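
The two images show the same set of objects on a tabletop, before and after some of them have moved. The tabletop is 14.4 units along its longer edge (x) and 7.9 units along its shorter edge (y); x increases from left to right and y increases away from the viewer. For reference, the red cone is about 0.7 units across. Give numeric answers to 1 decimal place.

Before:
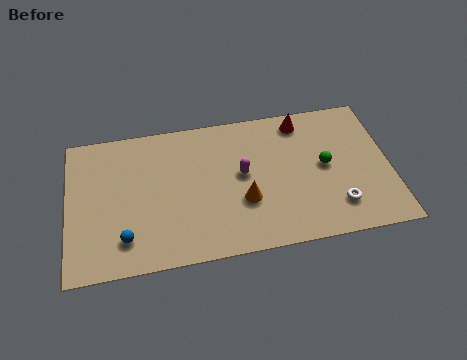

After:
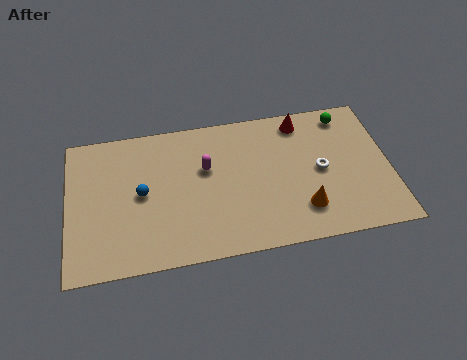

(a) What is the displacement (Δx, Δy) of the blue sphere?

(0.8, 2.3)

The blue sphere was at about (2.5, 1.7) and moved to about (3.3, 4.0).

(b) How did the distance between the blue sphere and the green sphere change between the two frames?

+0.4

The distance was about 9.3 in the first image and 9.7 in the second, so they moved 0.4 units further apart.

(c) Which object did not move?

the red cone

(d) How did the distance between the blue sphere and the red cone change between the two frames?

-1.8

Before: roughly 9.6 units apart; after: 7.8. That's 1.8 units closer together.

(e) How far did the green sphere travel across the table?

2.9

The green sphere moved from about (11.5, 4.1) to (12.6, 6.8), a distance of √(1.1² + 2.7²) ≈ 2.9.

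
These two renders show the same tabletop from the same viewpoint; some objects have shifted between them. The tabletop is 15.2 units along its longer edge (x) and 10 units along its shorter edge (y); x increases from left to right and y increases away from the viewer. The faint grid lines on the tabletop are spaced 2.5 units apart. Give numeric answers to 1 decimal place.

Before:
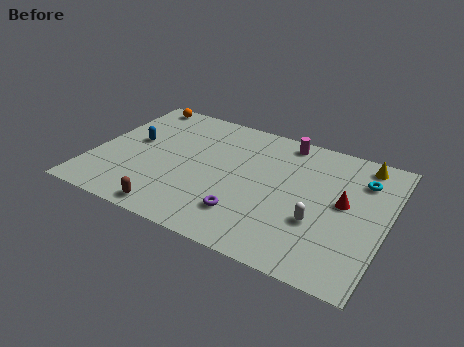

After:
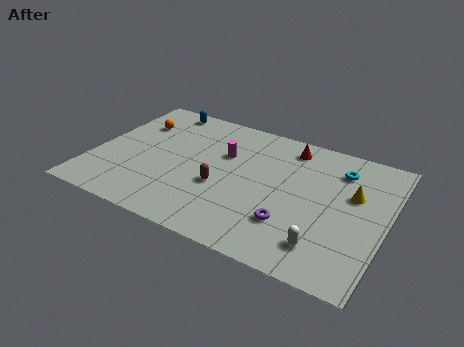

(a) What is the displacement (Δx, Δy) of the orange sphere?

(0.2, -1.9)

The orange sphere started near (1.5, 9.1) and ended near (1.7, 7.2).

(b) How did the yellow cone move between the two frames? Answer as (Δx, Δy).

(-0.2, -2.6)

The yellow cone started near (13.6, 8.8) and ended near (13.4, 6.2).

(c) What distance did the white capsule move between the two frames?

1.6

From (11.9, 3.5) to (12.4, 2.0), the white capsule covered √(0.5² + 1.5²) ≈ 1.6 units.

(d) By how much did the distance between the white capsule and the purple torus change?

-1.8

The distance was about 3.8 in the first image and 2.0 in the second, so they moved 1.8 units closer together.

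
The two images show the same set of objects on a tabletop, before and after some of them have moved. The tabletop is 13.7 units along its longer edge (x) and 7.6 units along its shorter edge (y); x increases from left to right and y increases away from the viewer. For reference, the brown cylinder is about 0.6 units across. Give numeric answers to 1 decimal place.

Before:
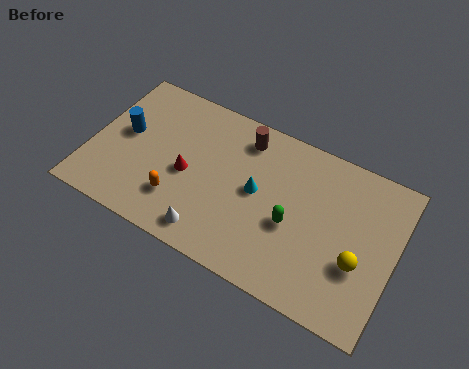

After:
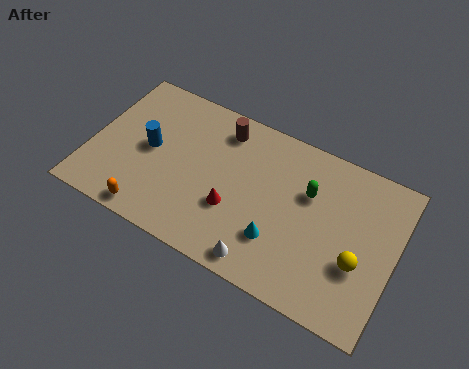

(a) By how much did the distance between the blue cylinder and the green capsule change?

-0.7

The distance was about 7.9 in the first image and 7.2 in the second, so they moved 0.7 units closer together.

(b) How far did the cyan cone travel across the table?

2.2

From (7.5, 4.0) to (8.7, 2.2), the cyan cone covered √(1.2² + 1.8²) ≈ 2.2 units.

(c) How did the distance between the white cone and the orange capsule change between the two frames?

+3.3

The distance was about 1.8 in the first image and 5.1 in the second, so they moved 3.3 units further apart.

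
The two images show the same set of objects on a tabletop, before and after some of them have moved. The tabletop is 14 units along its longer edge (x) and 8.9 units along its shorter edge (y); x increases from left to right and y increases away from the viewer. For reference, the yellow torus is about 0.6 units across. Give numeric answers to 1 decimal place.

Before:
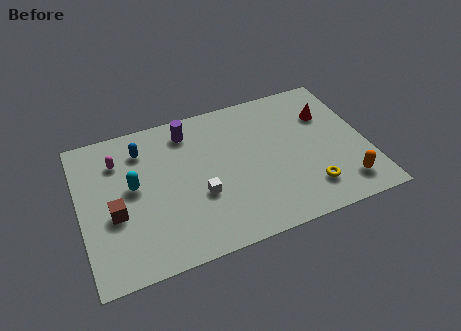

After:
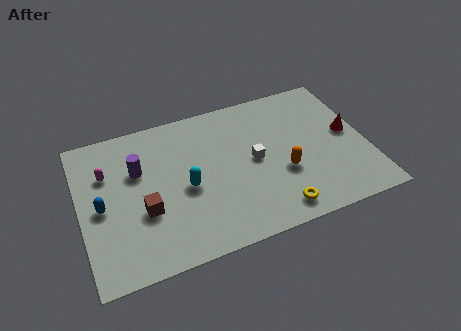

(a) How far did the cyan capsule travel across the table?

2.7

The cyan capsule was near (2.6, 4.9) before and (5.1, 4.0) after, so it travelled √(2.5² + 0.9²) ≈ 2.7 units.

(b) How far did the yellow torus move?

1.8

The yellow torus moved from about (10.9, 1.9) to (9.2, 1.2), a distance of √(1.7² + 0.7²) ≈ 1.8.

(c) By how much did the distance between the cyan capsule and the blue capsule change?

+1.9

They were about 2.2 units apart before and 4.1 after — 1.9 units further apart.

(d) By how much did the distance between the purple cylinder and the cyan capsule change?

-1.0

The distance was about 3.8 in the first image and 2.8 in the second, so they moved 1.0 units closer together.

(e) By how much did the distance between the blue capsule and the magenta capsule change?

+0.7

Before: roughly 1.2 units apart; after: 1.9. That's 0.7 units further apart.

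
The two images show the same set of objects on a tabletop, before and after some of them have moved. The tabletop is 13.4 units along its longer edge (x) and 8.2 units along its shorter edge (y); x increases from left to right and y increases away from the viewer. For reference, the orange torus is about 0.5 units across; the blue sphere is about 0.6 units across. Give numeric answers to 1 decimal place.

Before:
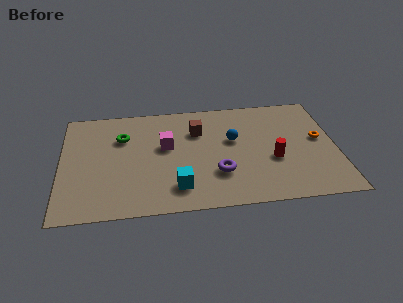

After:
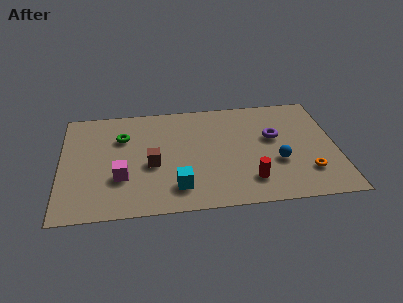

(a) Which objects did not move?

the cyan cube and the green torus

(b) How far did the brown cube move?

3.3

From (6.7, 5.8) to (4.4, 3.5), the brown cube covered √(2.3² + 2.3²) ≈ 3.3 units.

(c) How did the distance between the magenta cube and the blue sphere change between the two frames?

+4.3

They were about 3.3 units apart before and 7.6 after — 4.3 units further apart.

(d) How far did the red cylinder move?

1.8

From (10.3, 3.2) to (9.1, 1.8), the red cylinder covered √(1.2² + 1.4²) ≈ 1.8 units.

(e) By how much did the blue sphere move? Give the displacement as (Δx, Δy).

(2.1, -1.9)

The blue sphere started near (8.4, 4.9) and ended near (10.5, 3.0).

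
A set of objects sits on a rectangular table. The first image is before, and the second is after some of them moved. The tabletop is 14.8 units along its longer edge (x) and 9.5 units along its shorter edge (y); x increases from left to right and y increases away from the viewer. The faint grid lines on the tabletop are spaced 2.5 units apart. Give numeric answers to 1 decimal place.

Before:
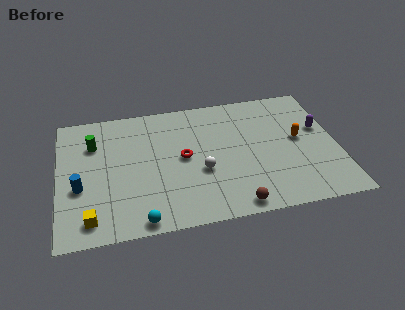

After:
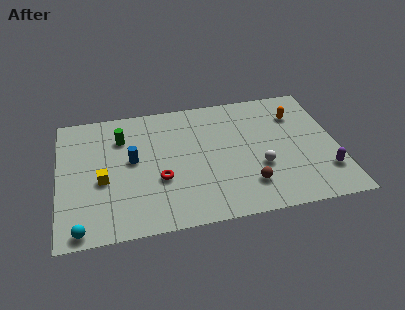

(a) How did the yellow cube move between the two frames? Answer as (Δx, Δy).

(0.7, 2.6)

From the two frames, the yellow cube sits at roughly (1.6, 1.4) before and (2.3, 4.0) after.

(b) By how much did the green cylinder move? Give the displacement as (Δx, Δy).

(1.5, 0.2)

From the two frames, the green cylinder sits at roughly (1.9, 6.8) before and (3.4, 7.0) after.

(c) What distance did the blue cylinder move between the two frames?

3.2

From (1.1, 3.7) to (3.9, 5.2), the blue cylinder covered √(2.8² + 1.5²) ≈ 3.2 units.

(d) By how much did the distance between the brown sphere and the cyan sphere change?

+4.0

The distance was about 4.9 in the first image and 8.9 in the second, so they moved 4.0 units further apart.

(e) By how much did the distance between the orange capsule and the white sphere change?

-1.3

The distance was about 5.5 in the first image and 4.2 in the second, so they moved 1.3 units closer together.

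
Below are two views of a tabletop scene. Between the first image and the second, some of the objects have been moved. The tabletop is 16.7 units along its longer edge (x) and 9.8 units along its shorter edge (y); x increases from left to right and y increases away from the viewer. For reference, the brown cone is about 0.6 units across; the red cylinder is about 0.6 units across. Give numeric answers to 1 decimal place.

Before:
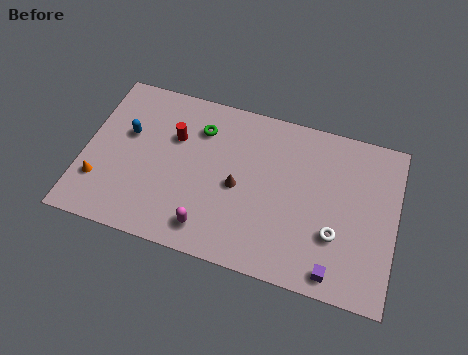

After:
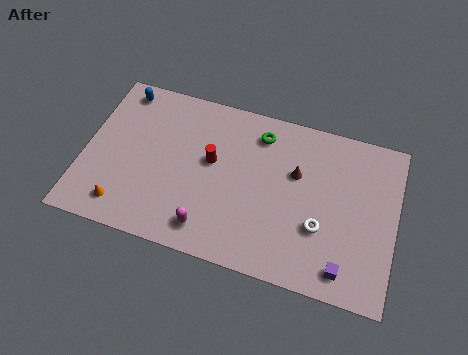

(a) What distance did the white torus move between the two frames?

0.8

The white torus moved from about (13.6, 3.2) to (12.8, 3.4), a distance of √(0.8² + 0.2²) ≈ 0.8.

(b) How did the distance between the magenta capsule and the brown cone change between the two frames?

+3.1

The distance was about 3.2 in the first image and 6.3 in the second, so they moved 3.1 units further apart.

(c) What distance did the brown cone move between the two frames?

3.4

The brown cone moved from about (8.3, 4.5) to (11.3, 6.2), a distance of √(3.0² + 1.7²) ≈ 3.4.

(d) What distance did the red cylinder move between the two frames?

2.3

The red cylinder was near (4.7, 6.5) before and (6.8, 5.6) after, so it travelled √(2.1² + 0.9²) ≈ 2.3 units.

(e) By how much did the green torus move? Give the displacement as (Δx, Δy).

(3.2, 0.6)

The green torus started near (6.0, 7.4) and ended near (9.2, 8.0).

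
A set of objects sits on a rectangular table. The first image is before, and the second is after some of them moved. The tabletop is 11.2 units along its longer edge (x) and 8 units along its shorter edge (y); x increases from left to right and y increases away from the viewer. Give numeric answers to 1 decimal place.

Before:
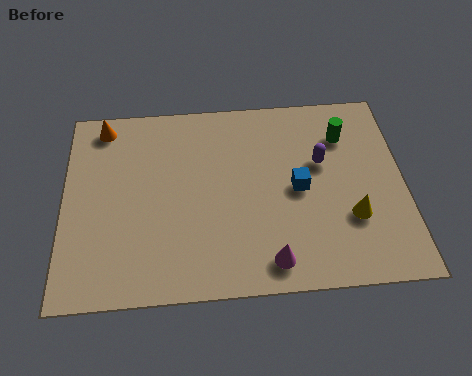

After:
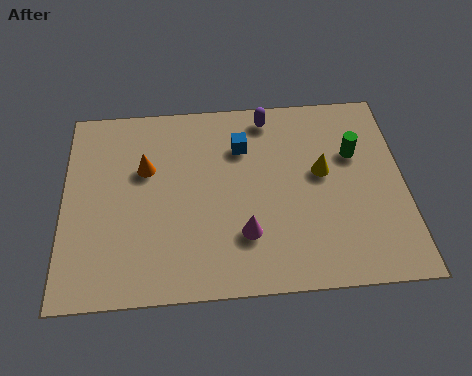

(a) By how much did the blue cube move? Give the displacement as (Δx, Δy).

(-1.8, 1.9)

The blue cube started near (7.7, 3.9) and ended near (5.9, 5.8).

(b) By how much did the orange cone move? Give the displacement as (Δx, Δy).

(1.4, -1.9)

The orange cone was at about (1.3, 7.0) and moved to about (2.7, 5.1).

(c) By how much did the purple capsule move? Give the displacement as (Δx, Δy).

(-1.7, 2.1)

From the two frames, the purple capsule sits at roughly (8.5, 4.9) before and (6.8, 7.0) after.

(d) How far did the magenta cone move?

1.4

The magenta cone moved from about (6.7, 1.1) to (5.9, 2.2), a distance of √(0.8² + 1.1²) ≈ 1.4.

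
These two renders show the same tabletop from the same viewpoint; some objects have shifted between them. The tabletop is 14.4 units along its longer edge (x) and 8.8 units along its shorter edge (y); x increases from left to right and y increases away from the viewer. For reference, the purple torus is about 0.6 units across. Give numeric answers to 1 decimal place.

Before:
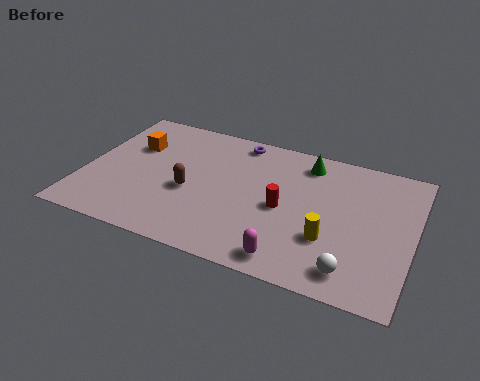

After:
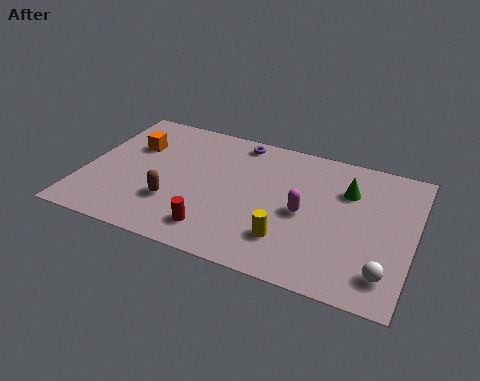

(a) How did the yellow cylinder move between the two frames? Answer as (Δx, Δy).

(-1.7, -0.7)

From the two frames, the yellow cylinder sits at roughly (10.9, 2.9) before and (9.2, 2.2) after.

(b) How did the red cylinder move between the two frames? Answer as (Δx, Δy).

(-2.7, -2.5)

The red cylinder was at about (8.8, 4.1) and moved to about (6.1, 1.6).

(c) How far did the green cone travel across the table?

2.2

The green cone moved from about (9.5, 7.4) to (11.4, 6.2), a distance of √(1.9² + 1.2²) ≈ 2.2.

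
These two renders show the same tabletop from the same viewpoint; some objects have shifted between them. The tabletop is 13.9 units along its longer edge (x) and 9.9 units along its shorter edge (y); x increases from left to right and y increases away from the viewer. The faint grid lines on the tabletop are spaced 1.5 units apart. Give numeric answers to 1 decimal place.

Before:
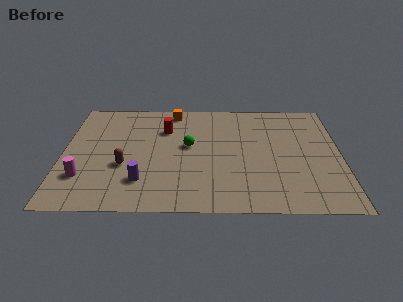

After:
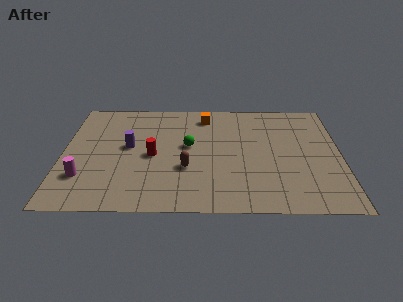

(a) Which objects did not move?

the magenta cylinder and the green sphere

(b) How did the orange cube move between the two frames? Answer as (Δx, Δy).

(1.6, -0.5)

The orange cube was at about (5.5, 8.8) and moved to about (7.1, 8.3).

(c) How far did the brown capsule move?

3.1

From (3.1, 3.7) to (6.2, 3.5), the brown capsule covered √(3.1² + 0.2²) ≈ 3.1 units.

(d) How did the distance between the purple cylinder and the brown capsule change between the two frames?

+1.9

The distance was about 1.6 in the first image and 3.5 in the second, so they moved 1.9 units further apart.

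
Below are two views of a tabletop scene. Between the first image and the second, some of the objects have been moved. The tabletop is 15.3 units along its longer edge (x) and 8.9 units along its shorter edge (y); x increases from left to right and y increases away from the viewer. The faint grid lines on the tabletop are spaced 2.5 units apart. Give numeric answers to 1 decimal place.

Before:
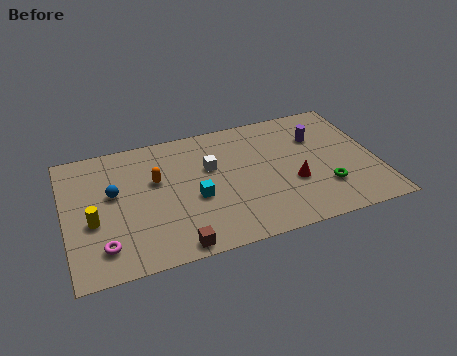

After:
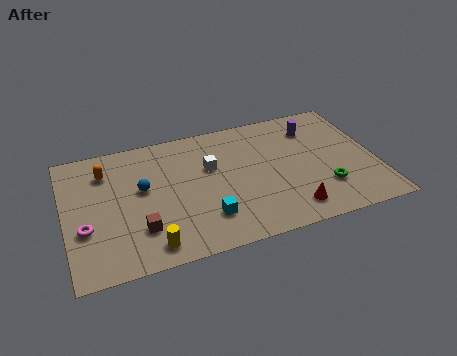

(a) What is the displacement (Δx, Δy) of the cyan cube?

(0.4, -1.5)

The cyan cube started near (6.3, 3.7) and ended near (6.7, 2.2).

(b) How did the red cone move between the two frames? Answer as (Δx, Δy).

(-0.3, -1.8)

The red cone started near (11.1, 3.3) and ended near (10.8, 1.5).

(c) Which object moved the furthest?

the yellow cylinder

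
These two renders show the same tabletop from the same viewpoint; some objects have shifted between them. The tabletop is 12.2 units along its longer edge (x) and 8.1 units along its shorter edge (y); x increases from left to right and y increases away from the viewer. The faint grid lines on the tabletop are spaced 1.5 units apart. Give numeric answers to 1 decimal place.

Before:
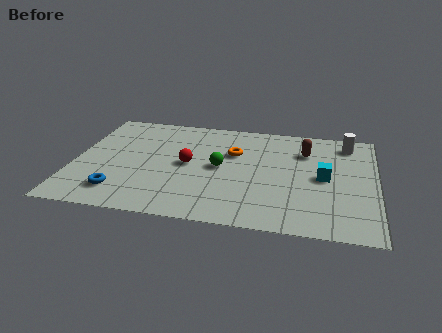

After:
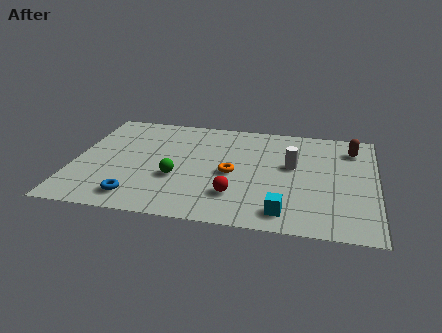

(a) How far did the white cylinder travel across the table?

3.0

The white cylinder moved from about (11.0, 6.8) to (8.8, 4.7), a distance of √(2.2² + 2.1²) ≈ 3.0.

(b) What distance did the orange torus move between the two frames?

1.6

The orange torus moved from about (6.4, 5.3) to (6.4, 3.7), a distance of √(0.0² + 1.6²) ≈ 1.6.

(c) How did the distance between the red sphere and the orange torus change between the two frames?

-0.6

The distance was about 2.2 in the first image and 1.6 in the second, so they moved 0.6 units closer together.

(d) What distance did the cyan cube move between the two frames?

3.2

The cyan cube moved from about (10.1, 4.0) to (8.6, 1.2), a distance of √(1.5² + 2.8²) ≈ 3.2.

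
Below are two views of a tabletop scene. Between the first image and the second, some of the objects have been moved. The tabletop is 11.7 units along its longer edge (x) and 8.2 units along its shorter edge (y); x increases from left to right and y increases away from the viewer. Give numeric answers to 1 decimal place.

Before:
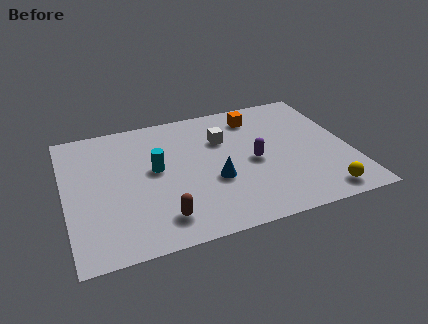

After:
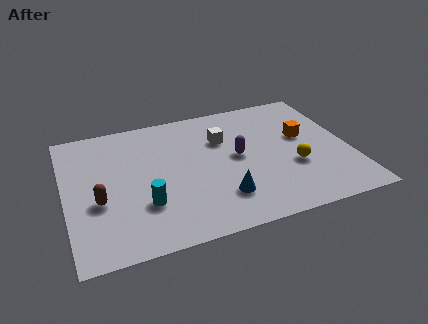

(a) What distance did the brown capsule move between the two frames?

2.9

From (3.7, 1.5) to (1.3, 3.2), the brown capsule covered √(2.4² + 1.7²) ≈ 2.9 units.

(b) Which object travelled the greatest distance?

the brown capsule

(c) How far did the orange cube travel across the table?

2.6

The orange cube moved from about (8.1, 6.7) to (9.9, 4.8), a distance of √(1.8² + 1.9²) ≈ 2.6.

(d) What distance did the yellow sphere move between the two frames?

2.2

The yellow sphere moved from about (10.2, 1.0) to (9.3, 3.0), a distance of √(0.9² + 2.0²) ≈ 2.2.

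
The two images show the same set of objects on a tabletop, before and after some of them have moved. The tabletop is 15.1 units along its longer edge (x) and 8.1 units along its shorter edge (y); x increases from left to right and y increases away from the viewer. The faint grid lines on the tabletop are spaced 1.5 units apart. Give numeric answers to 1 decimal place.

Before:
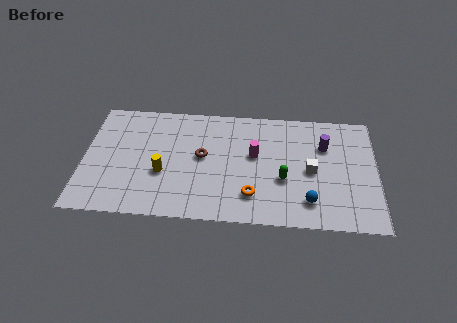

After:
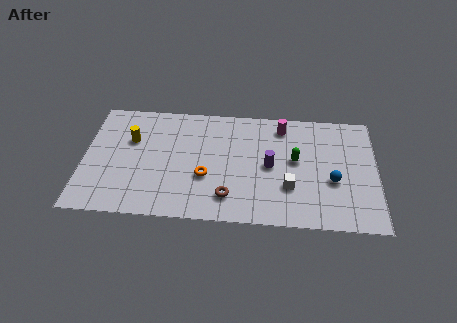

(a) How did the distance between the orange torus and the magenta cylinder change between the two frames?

+2.6

The distance was about 2.8 in the first image and 5.4 in the second, so they moved 2.6 units further apart.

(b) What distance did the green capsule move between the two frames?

1.5

The green capsule was near (10.3, 3.1) before and (10.9, 4.5) after, so it travelled √(0.6² + 1.4²) ≈ 1.5 units.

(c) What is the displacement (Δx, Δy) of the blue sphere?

(1.2, 1.5)

From the two frames, the blue sphere sits at roughly (11.6, 1.7) before and (12.8, 3.2) after.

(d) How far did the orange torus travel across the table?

2.6

From (8.7, 1.9) to (6.3, 3.0), the orange torus covered √(2.4² + 1.1²) ≈ 2.6 units.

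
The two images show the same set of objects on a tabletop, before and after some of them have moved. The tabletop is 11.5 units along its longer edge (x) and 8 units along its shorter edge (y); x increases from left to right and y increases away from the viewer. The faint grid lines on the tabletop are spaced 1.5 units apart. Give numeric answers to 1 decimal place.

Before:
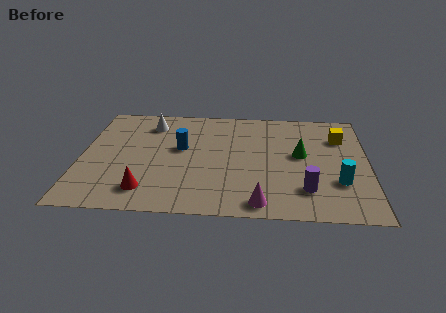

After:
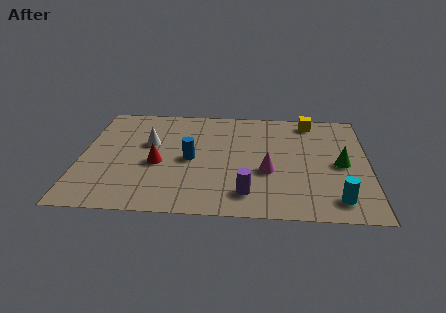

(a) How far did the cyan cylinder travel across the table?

1.2

The cyan cylinder moved from about (10.3, 2.5) to (10.2, 1.3), a distance of √(0.1² + 1.2²) ≈ 1.2.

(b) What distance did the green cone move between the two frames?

1.7

From (8.8, 4.4) to (10.4, 3.8), the green cone covered √(1.6² + 0.6²) ≈ 1.7 units.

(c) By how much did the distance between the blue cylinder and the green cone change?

+1.2

Before: roughly 4.8 units apart; after: 6.0. That's 1.2 units further apart.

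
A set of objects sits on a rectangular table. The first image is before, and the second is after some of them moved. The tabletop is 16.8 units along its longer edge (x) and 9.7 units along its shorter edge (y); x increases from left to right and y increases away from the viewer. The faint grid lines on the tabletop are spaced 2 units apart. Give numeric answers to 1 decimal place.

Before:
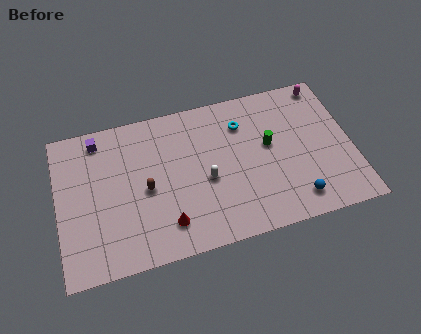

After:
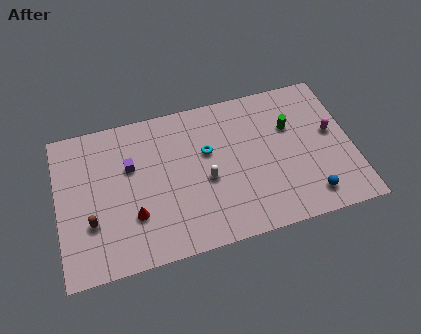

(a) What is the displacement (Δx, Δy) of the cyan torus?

(-2.1, -1.3)

The cyan torus was at about (10.7, 7.3) and moved to about (8.6, 6.0).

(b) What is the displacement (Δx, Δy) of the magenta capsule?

(0.1, -3.3)

The magenta capsule was at about (15.6, 8.7) and moved to about (15.7, 5.4).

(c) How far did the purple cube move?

2.8

From (2.5, 8.4) to (4.2, 6.2), the purple cube covered √(1.7² + 2.2²) ≈ 2.8 units.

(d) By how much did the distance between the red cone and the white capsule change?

+1.1

They were about 3.3 units apart before and 4.4 after — 1.1 units further apart.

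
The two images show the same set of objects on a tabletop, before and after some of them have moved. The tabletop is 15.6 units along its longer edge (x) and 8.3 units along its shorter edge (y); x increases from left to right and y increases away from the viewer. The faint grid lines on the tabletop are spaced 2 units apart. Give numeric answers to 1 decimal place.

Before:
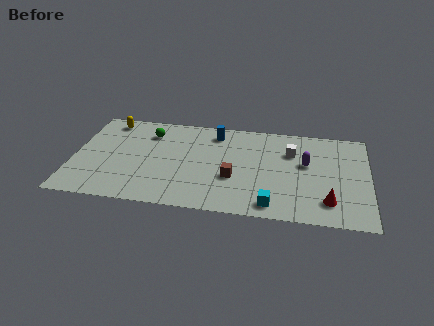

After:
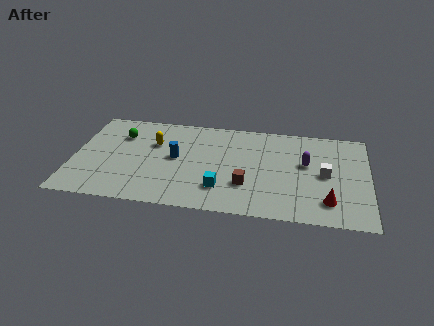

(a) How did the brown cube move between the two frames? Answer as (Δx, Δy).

(0.7, -0.5)

The brown cube was at about (8.5, 3.1) and moved to about (9.2, 2.6).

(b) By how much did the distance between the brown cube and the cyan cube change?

-1.5

The distance was about 2.9 in the first image and 1.4 in the second, so they moved 1.5 units closer together.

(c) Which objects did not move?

the purple capsule and the red cone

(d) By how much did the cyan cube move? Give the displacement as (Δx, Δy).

(-2.7, 1.0)

From the two frames, the cyan cube sits at roughly (10.6, 1.1) before and (7.9, 2.1) after.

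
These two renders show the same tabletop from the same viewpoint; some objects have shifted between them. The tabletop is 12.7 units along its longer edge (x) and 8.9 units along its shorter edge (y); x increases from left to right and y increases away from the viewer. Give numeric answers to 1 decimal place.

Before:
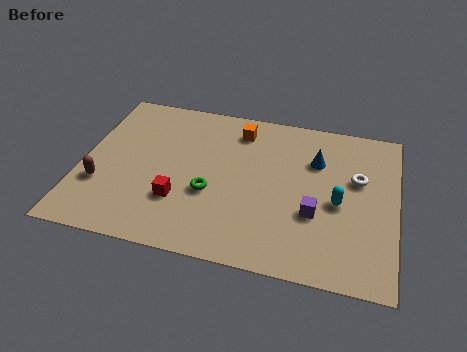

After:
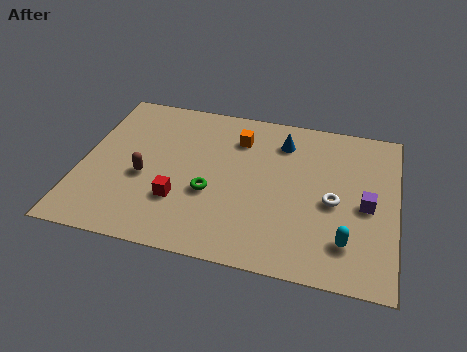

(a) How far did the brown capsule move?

1.9

From (0.9, 2.9) to (2.6, 3.7), the brown capsule covered √(1.7² + 0.8²) ≈ 1.9 units.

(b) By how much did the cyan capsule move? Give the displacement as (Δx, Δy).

(0.4, -2.0)

From the two frames, the cyan capsule sits at roughly (10.4, 4.0) before and (10.8, 2.0) after.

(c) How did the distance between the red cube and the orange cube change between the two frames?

-0.5

They were about 5.1 units apart before and 4.6 after — 0.5 units closer together.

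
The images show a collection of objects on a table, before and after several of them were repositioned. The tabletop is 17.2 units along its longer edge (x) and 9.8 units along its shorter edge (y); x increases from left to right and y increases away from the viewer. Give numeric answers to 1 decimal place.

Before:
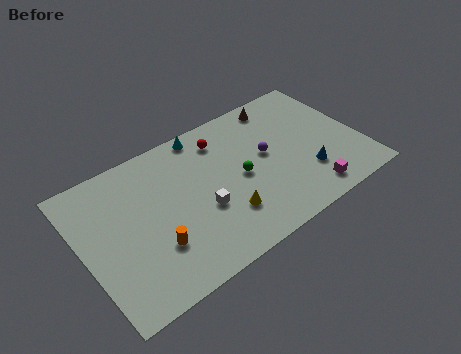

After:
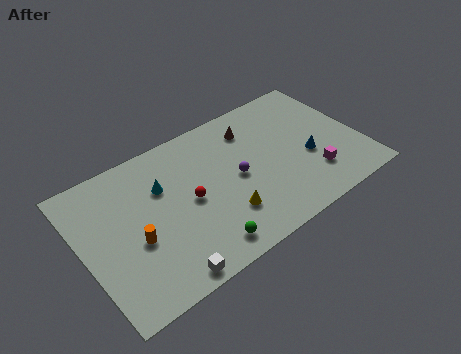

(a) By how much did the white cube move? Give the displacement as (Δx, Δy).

(-2.9, -2.9)

The white cube was at about (7.1, 3.8) and moved to about (4.2, 0.9).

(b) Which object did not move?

the yellow cone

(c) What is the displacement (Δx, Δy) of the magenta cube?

(0.5, 1.1)

The magenta cube started near (13.4, 1.4) and ended near (13.9, 2.5).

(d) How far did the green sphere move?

4.5

The green sphere moved from about (9.7, 4.7) to (6.7, 1.4), a distance of √(3.0² + 3.3²) ≈ 4.5.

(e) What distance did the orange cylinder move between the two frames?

1.4

From (4.0, 3.0) to (3.0, 4.0), the orange cylinder covered √(1.0² + 1.0²) ≈ 1.4 units.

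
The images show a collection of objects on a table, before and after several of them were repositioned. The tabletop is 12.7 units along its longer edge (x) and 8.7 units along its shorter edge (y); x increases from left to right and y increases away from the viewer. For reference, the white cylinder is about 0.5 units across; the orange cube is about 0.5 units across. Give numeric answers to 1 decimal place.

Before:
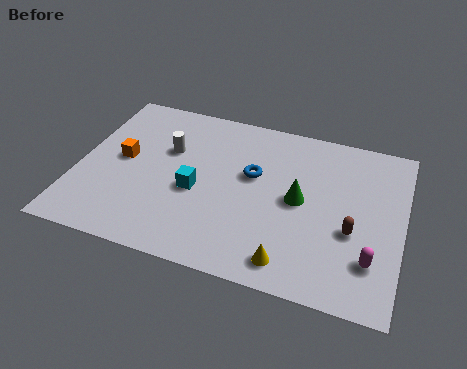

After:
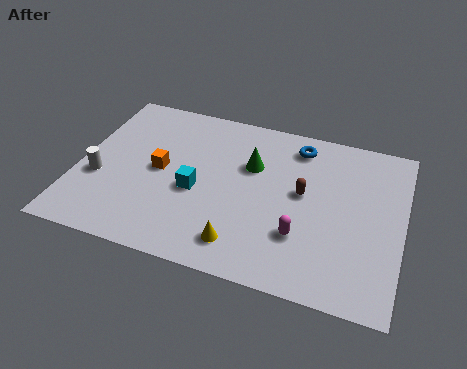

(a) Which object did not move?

the cyan cube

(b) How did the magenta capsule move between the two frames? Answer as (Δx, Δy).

(-2.7, 0.4)

The magenta capsule started near (11.6, 2.2) and ended near (8.9, 2.6).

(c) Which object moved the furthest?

the white cylinder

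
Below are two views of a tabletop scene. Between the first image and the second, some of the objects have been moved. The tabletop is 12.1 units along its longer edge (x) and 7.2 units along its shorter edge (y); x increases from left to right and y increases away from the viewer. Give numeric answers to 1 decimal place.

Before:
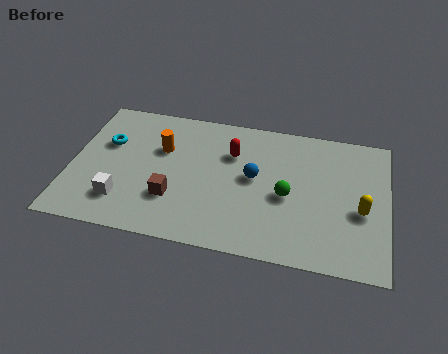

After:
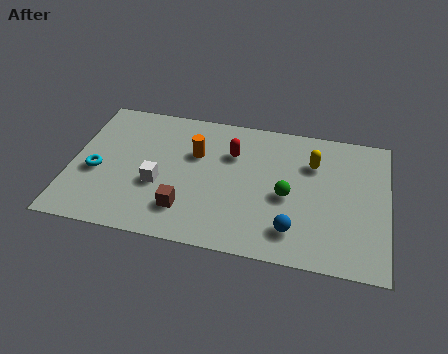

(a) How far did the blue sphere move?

2.9

From (7.0, 3.9) to (8.6, 1.5), the blue sphere covered √(1.6² + 2.4²) ≈ 2.9 units.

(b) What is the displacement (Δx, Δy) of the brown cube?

(0.5, -0.5)

From the two frames, the brown cube sits at roughly (4.0, 2.2) before and (4.5, 1.7) after.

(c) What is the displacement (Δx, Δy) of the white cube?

(1.3, 1.1)

The white cube was at about (2.1, 1.7) and moved to about (3.4, 2.8).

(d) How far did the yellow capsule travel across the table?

2.8

The yellow capsule was near (11.1, 3.0) before and (9.2, 5.1) after, so it travelled √(1.9² + 2.1²) ≈ 2.8 units.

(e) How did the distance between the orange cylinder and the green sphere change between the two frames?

-1.2

Before: roughly 5.1 units apart; after: 3.9. That's 1.2 units closer together.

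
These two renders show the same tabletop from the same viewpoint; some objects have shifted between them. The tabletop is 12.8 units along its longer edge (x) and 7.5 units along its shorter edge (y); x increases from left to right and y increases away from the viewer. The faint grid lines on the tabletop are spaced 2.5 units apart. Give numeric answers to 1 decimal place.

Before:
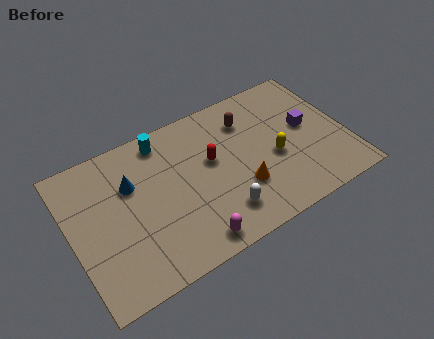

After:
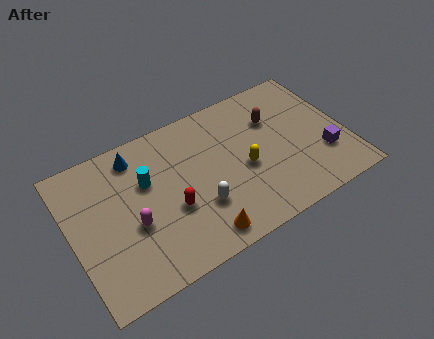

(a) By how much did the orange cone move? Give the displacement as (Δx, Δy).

(-2.2, -1.4)

The orange cone was at about (7.7, 2.4) and moved to about (5.5, 1.0).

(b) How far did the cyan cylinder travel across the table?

2.0

From (4.6, 6.5) to (3.6, 4.8), the cyan cylinder covered √(1.0² + 1.7²) ≈ 2.0 units.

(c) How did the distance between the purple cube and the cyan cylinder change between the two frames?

+1.5

Before: roughly 6.9 units apart; after: 8.4. That's 1.5 units further apart.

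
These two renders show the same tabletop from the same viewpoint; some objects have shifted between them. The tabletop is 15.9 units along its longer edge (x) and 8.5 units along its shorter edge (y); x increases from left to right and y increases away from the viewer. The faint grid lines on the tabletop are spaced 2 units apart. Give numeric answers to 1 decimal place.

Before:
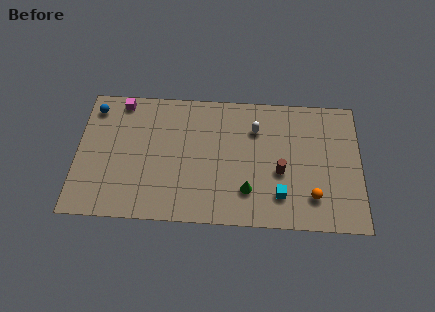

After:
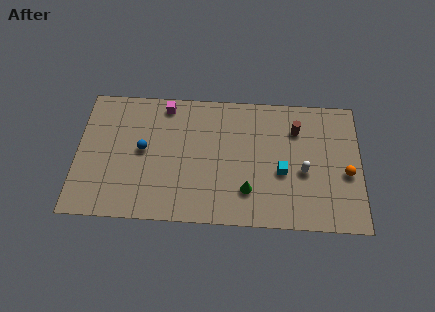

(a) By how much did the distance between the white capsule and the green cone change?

-0.6

Before: roughly 4.0 units apart; after: 3.4. That's 0.6 units closer together.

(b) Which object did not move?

the green cone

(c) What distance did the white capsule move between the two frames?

3.7

The white capsule moved from about (10.0, 6.2) to (12.7, 3.6), a distance of √(2.7² + 2.6²) ≈ 3.7.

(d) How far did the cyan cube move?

1.5

From (11.4, 2.0) to (11.5, 3.5), the cyan cube covered √(0.1² + 1.5²) ≈ 1.5 units.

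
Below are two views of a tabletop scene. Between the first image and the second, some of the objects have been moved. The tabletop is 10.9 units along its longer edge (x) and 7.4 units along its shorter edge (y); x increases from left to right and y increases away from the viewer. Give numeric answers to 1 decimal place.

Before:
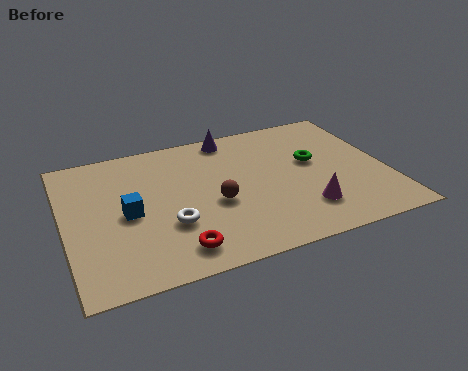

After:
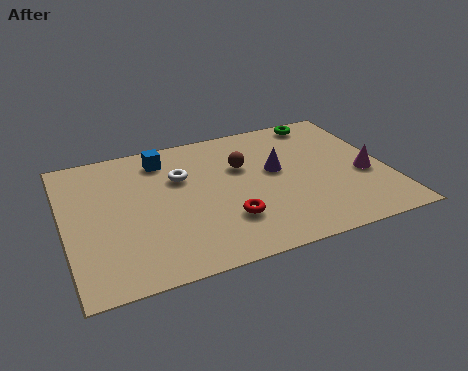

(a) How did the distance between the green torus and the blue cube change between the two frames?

-0.8

The distance was about 6.4 in the first image and 5.6 in the second, so they moved 0.8 units closer together.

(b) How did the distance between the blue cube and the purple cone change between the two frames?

-0.7

Before: roughly 4.9 units apart; after: 4.2. That's 0.7 units closer together.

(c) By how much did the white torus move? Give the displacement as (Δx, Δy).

(0.6, 2.4)

From the two frames, the white torus sits at roughly (3.4, 2.5) before and (4.0, 4.9) after.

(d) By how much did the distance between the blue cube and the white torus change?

-0.3

They were about 1.6 units apart before and 1.3 after — 0.3 units closer together.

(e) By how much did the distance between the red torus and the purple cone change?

-3.1

They were about 5.9 units apart before and 2.8 after — 3.1 units closer together.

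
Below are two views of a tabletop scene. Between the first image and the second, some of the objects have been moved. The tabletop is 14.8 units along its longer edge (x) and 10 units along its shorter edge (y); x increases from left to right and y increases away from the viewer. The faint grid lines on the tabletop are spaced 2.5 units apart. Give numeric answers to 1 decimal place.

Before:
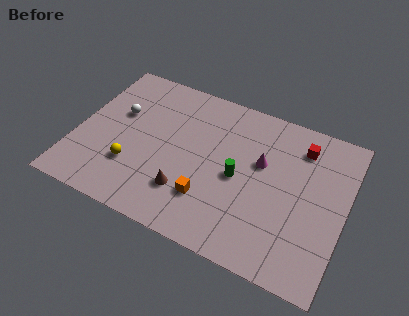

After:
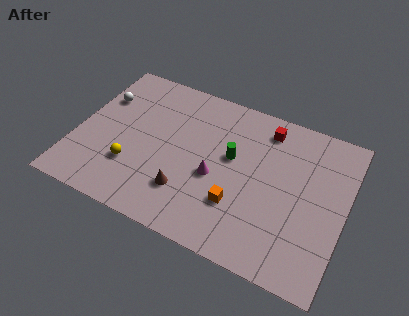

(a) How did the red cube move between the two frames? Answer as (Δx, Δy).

(-2.0, 0.4)

The red cube was at about (12.1, 8.0) and moved to about (10.1, 8.4).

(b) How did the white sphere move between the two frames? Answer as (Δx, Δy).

(-1.1, 0.7)

From the two frames, the white sphere sits at roughly (2.1, 6.2) before and (1.0, 6.9) after.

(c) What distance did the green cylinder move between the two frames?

1.2

The green cylinder moved from about (9.0, 4.7) to (8.5, 5.8), a distance of √(0.5² + 1.1²) ≈ 1.2.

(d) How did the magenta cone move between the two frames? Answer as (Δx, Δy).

(-2.3, -1.9)

The magenta cone started near (10.1, 6.1) and ended near (7.8, 4.2).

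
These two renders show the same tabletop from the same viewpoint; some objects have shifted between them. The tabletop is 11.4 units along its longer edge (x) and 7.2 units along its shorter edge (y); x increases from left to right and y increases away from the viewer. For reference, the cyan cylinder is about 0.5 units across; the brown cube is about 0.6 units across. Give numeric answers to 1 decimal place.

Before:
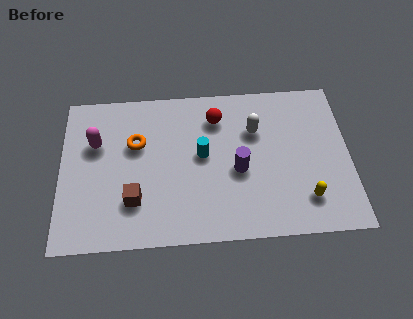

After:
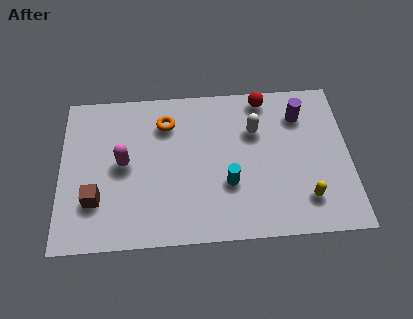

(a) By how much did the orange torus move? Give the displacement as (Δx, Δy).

(1.2, 0.9)

The orange torus started near (3.0, 4.6) and ended near (4.2, 5.5).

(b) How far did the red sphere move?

2.1

The red sphere moved from about (6.2, 5.6) to (8.1, 6.4), a distance of √(1.9² + 0.8²) ≈ 2.1.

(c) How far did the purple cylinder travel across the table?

3.5

The purple cylinder moved from about (7.0, 3.1) to (9.5, 5.5), a distance of √(2.5² + 2.4²) ≈ 3.5.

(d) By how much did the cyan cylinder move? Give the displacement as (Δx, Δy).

(1.0, -1.4)

The cyan cylinder was at about (5.6, 3.9) and moved to about (6.6, 2.5).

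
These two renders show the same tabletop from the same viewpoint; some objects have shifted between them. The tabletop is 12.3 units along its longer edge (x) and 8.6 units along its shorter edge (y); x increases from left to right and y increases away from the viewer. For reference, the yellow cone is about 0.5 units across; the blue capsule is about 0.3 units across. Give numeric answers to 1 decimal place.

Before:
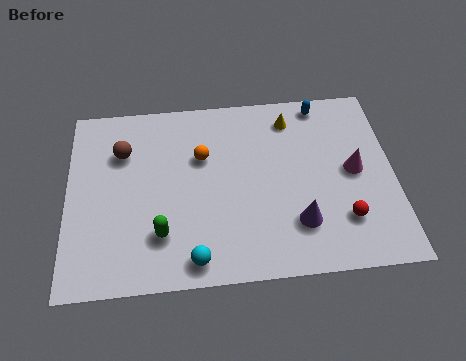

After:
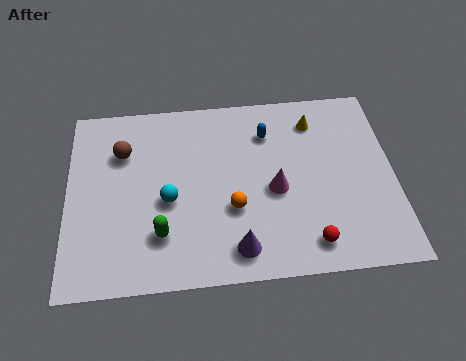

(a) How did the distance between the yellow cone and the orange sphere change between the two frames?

+1.3

The distance was about 3.7 in the first image and 5.0 in the second, so they moved 1.3 units further apart.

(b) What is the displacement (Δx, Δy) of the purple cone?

(-2.3, -0.9)

The purple cone started near (8.6, 2.2) and ended near (6.3, 1.3).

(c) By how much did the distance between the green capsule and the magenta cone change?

-3.0

The distance was about 7.6 in the first image and 4.6 in the second, so they moved 3.0 units closer together.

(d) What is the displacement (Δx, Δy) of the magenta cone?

(-3.0, -0.6)

The magenta cone started near (10.8, 4.4) and ended near (7.8, 3.8).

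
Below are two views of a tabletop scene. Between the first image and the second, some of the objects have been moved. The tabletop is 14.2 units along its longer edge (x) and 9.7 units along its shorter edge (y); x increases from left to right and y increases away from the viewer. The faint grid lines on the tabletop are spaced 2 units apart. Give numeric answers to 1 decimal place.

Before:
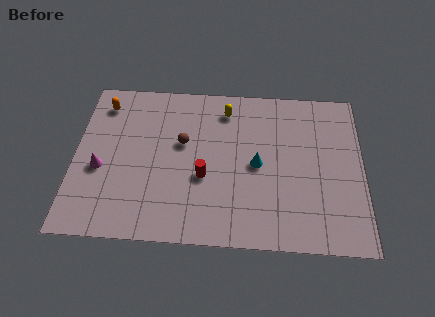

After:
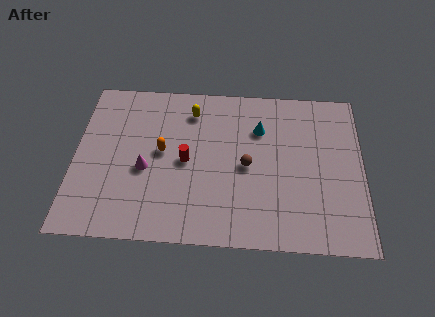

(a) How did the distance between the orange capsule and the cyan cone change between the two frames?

-3.3

The distance was about 8.4 in the first image and 5.1 in the second, so they moved 3.3 units closer together.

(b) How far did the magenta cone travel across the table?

2.2

From (1.3, 4.0) to (3.5, 4.1), the magenta cone covered √(2.2² + 0.1²) ≈ 2.2 units.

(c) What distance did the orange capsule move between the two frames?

4.1

The orange capsule was near (1.3, 8.0) before and (4.3, 5.2) after, so it travelled √(3.0² + 2.8²) ≈ 4.1 units.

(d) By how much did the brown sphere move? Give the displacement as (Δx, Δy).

(3.2, -1.2)

From the two frames, the brown sphere sits at roughly (5.3, 5.8) before and (8.5, 4.6) after.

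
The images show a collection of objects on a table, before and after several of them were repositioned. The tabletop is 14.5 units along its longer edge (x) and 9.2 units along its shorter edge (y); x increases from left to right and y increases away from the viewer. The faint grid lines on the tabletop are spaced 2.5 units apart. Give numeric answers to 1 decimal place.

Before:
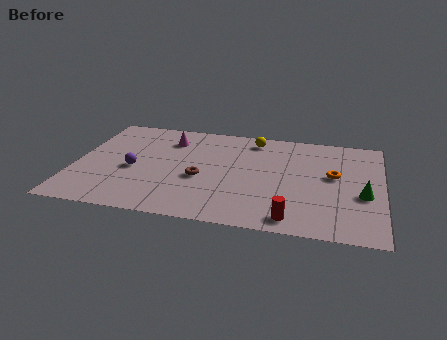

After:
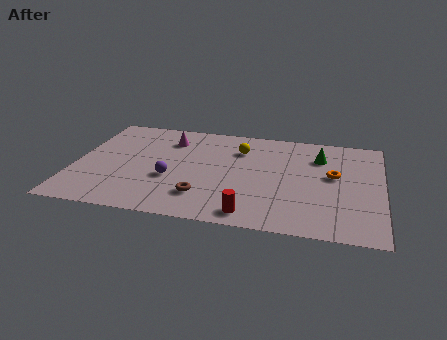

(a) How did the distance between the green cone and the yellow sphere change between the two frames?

-3.0

They were about 6.8 units apart before and 3.8 after — 3.0 units closer together.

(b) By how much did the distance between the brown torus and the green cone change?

-0.6

They were about 7.6 units apart before and 7.0 after — 0.6 units closer together.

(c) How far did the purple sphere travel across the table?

1.9

The purple sphere moved from about (2.8, 4.0) to (4.6, 3.5), a distance of √(1.8² + 0.5²) ≈ 1.9.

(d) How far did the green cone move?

3.7

The green cone was near (13.6, 3.7) before and (11.5, 6.8) after, so it travelled √(2.1² + 3.1²) ≈ 3.7 units.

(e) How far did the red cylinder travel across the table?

1.9

From (10.4, 1.1) to (8.5, 1.1), the red cylinder covered √(1.9² + 0.0²) ≈ 1.9 units.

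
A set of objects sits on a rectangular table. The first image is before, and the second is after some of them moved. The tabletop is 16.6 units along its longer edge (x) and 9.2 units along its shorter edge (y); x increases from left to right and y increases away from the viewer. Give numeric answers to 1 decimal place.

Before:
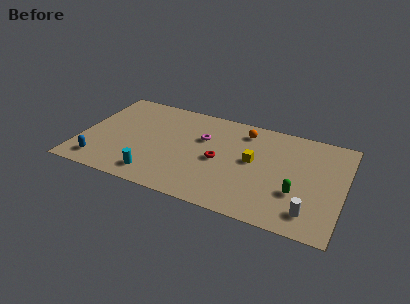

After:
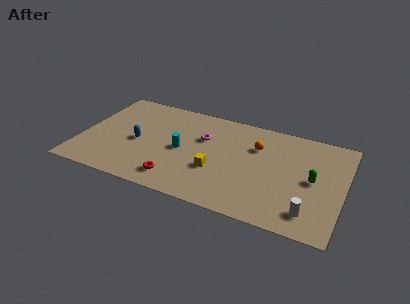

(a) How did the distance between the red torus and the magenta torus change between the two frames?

+2.5

The distance was about 2.1 in the first image and 4.6 in the second, so they moved 2.5 units further apart.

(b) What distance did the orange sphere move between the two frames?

1.5

The orange sphere was near (10.1, 7.6) before and (11.0, 6.4) after, so it travelled √(0.9² + 1.2²) ≈ 1.5 units.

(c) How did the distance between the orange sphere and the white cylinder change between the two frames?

-1.5

Before: roughly 7.5 units apart; after: 6.0. That's 1.5 units closer together.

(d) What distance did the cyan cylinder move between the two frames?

3.2

The cyan cylinder moved from about (5.0, 1.5) to (6.4, 4.4), a distance of √(1.4² + 2.9²) ≈ 3.2.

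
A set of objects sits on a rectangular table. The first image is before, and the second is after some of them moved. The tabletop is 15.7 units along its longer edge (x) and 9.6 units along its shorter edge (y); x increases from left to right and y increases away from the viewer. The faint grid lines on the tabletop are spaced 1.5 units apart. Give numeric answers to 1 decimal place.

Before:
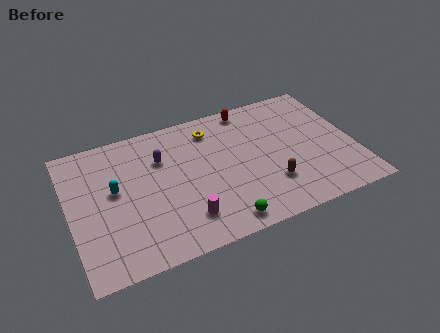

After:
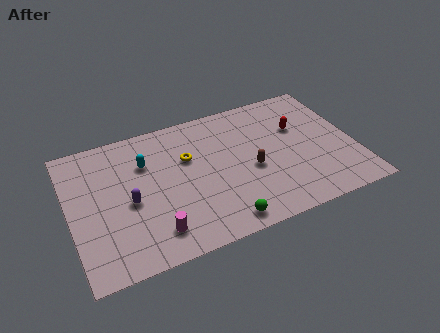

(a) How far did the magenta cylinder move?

1.7

The magenta cylinder was near (6.0, 2.1) before and (4.3, 1.8) after, so it travelled √(1.7² + 0.3²) ≈ 1.7 units.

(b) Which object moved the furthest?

the red capsule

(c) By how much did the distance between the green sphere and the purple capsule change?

-0.5

Before: roughly 6.2 units apart; after: 5.7. That's 0.5 units closer together.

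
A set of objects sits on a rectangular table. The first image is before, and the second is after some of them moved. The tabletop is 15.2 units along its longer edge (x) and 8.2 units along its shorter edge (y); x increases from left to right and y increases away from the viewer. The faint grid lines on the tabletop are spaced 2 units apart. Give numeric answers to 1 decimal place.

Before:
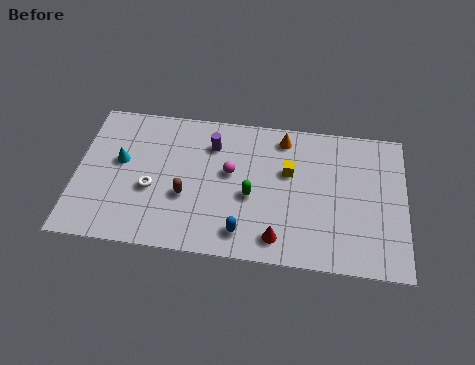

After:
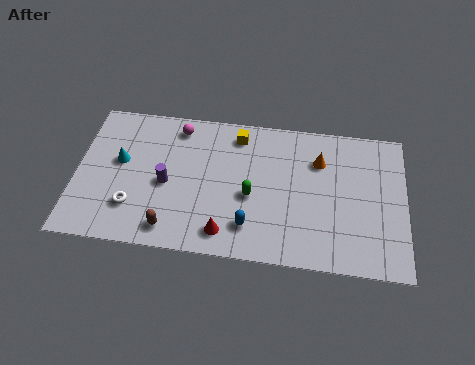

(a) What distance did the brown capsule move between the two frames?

2.0

The brown capsule was near (5.1, 3.1) before and (4.5, 1.2) after, so it travelled √(0.6² + 1.9²) ≈ 2.0 units.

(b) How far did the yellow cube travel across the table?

3.0

The yellow cube moved from about (9.8, 5.1) to (7.4, 6.9), a distance of √(2.4² + 1.8²) ≈ 3.0.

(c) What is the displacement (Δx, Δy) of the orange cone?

(1.7, -1.1)

The orange cone was at about (9.5, 7.0) and moved to about (11.2, 5.9).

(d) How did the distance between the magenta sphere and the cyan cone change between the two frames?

-1.6

Before: roughly 5.1 units apart; after: 3.5. That's 1.6 units closer together.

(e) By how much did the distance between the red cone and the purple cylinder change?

-2.2

They were about 5.9 units apart before and 3.7 after — 2.2 units closer together.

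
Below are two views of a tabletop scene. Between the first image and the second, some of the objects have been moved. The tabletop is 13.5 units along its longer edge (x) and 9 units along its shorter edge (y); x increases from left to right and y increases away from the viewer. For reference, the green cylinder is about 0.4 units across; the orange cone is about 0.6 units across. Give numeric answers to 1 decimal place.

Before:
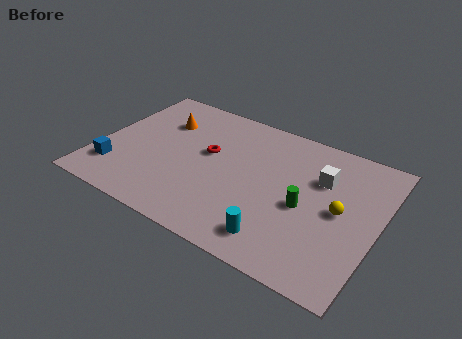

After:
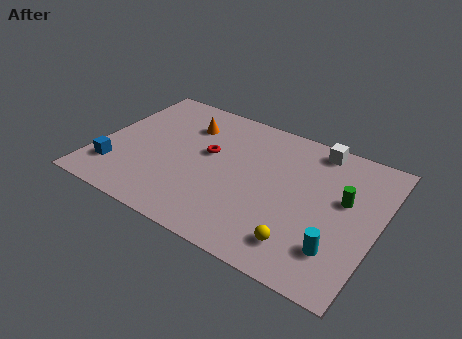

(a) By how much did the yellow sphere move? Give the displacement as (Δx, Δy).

(-1.4, -2.8)

From the two frames, the yellow sphere sits at roughly (11.7, 4.5) before and (10.3, 1.7) after.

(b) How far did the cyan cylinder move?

2.8

From (9.2, 1.5) to (11.9, 2.2), the cyan cylinder covered √(2.7² + 0.7²) ≈ 2.8 units.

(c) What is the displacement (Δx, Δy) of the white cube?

(-0.5, 1.9)

The white cube was at about (10.6, 6.1) and moved to about (10.1, 8.0).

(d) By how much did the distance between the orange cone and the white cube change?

-1.6

They were about 7.9 units apart before and 6.3 after — 1.6 units closer together.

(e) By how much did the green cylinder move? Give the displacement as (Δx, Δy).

(1.7, 1.3)

The green cylinder was at about (10.1, 4.0) and moved to about (11.8, 5.3).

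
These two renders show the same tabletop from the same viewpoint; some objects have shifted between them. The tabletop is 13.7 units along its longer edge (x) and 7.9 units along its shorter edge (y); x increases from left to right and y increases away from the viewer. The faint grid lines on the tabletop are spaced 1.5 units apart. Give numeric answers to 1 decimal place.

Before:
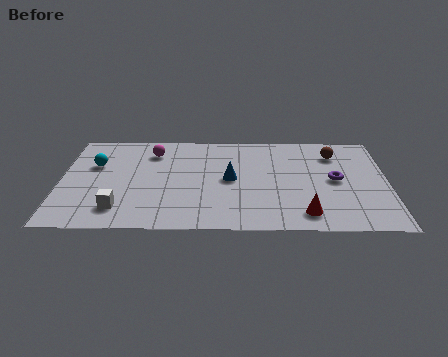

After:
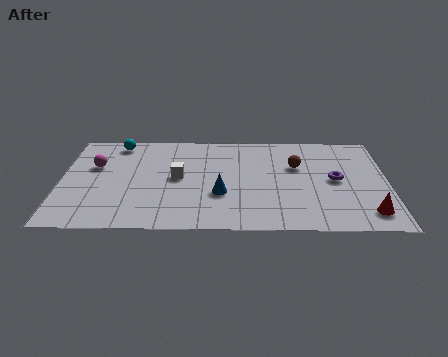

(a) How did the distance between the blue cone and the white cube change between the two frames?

-3.0

The distance was about 5.2 in the first image and 2.2 in the second, so they moved 3.0 units closer together.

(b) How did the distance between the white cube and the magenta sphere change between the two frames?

-1.2

The distance was about 4.8 in the first image and 3.6 in the second, so they moved 1.2 units closer together.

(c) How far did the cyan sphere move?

2.0

From (1.4, 5.1) to (2.3, 6.9), the cyan sphere covered √(0.9² + 1.8²) ≈ 2.0 units.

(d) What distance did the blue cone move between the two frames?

1.3

From (7.1, 4.0) to (6.7, 2.8), the blue cone covered √(0.4² + 1.2²) ≈ 1.3 units.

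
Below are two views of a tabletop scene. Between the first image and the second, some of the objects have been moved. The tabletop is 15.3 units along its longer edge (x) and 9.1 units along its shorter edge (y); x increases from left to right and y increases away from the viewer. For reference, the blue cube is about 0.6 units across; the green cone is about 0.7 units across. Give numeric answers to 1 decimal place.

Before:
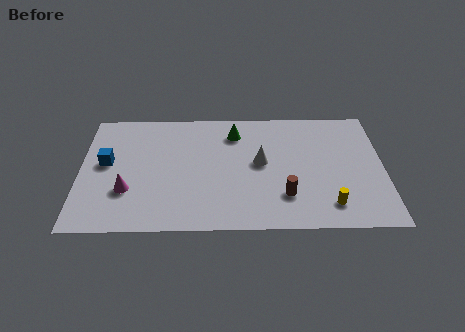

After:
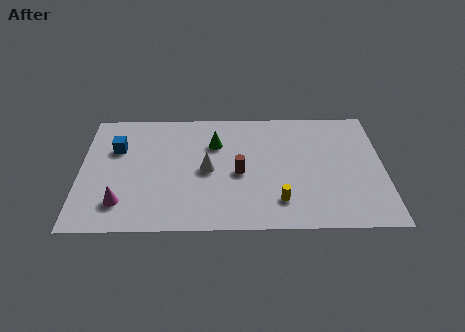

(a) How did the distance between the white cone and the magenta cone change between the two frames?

-2.1

Before: roughly 7.0 units apart; after: 4.9. That's 2.1 units closer together.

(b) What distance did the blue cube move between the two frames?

1.2

The blue cube moved from about (1.3, 5.0) to (1.8, 6.1), a distance of √(0.5² + 1.1²) ≈ 1.2.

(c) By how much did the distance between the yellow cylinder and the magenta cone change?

-2.3

Before: roughly 10.2 units apart; after: 7.9. That's 2.3 units closer together.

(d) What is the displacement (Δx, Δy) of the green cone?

(-1.0, -0.8)

The green cone was at about (7.8, 7.2) and moved to about (6.8, 6.4).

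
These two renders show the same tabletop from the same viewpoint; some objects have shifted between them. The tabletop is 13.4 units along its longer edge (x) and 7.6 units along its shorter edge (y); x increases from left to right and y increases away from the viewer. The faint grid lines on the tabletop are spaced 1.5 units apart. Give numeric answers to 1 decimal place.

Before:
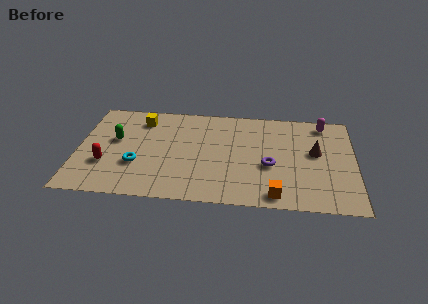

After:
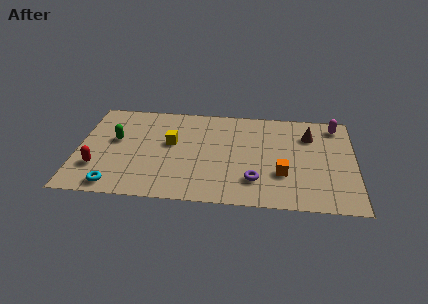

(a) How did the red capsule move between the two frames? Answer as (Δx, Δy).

(-0.4, -0.3)

The red capsule started near (1.4, 2.5) and ended near (1.0, 2.2).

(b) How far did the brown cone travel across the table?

1.3

The brown cone moved from about (11.5, 4.3) to (11.2, 5.6), a distance of √(0.3² + 1.3²) ≈ 1.3.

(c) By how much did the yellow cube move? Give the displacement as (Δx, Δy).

(1.5, -1.7)

From the two frames, the yellow cube sits at roughly (3.0, 6.1) before and (4.5, 4.4) after.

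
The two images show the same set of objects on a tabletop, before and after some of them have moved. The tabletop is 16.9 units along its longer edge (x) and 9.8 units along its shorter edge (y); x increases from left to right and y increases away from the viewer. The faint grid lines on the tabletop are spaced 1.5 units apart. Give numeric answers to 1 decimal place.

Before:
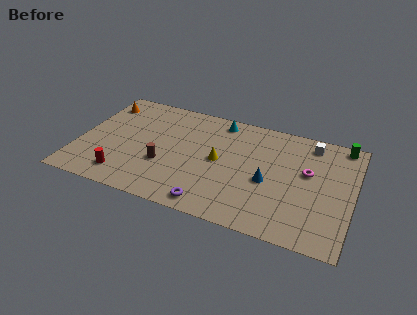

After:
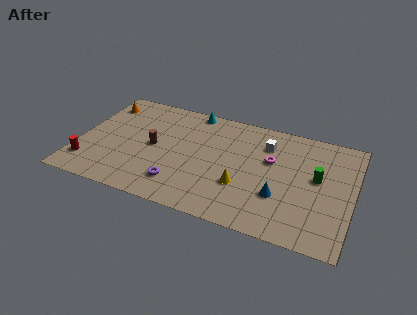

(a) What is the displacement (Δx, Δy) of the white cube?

(-2.7, -1.0)

The white cube started near (14.1, 8.4) and ended near (11.4, 7.4).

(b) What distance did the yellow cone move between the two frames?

2.3

The yellow cone was near (8.7, 5.0) before and (10.3, 3.3) after, so it travelled √(1.6² + 1.7²) ≈ 2.3 units.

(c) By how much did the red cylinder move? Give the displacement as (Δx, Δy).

(-2.3, 0.4)

The red cylinder was at about (3.1, 1.7) and moved to about (0.8, 2.1).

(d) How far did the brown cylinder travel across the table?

1.6

The brown cylinder moved from about (5.4, 3.5) to (4.6, 4.9), a distance of √(0.8² + 1.4²) ≈ 1.6.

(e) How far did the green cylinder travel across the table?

3.6

The green cylinder was near (16.0, 8.9) before and (14.7, 5.5) after, so it travelled √(1.3² + 3.4²) ≈ 3.6 units.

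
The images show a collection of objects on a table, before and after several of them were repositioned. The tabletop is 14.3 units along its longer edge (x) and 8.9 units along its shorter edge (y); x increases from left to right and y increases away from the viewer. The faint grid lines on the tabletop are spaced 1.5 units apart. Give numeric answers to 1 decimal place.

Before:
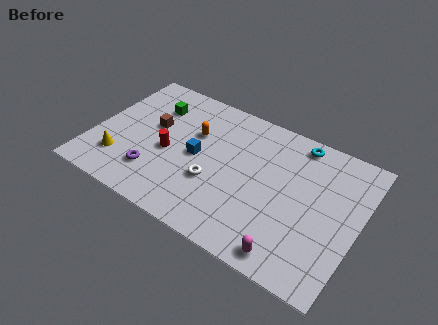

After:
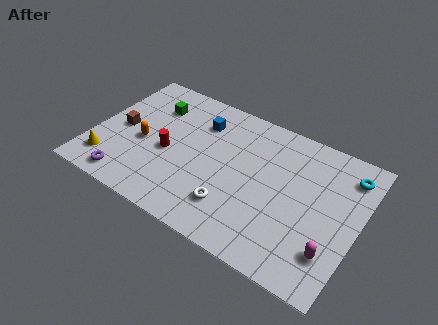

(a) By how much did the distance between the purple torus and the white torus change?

+2.4

The distance was about 3.3 in the first image and 5.7 in the second, so they moved 2.4 units further apart.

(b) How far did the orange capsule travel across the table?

3.1

The orange capsule was near (5.2, 5.8) before and (2.7, 3.9) after, so it travelled √(2.5² + 1.9²) ≈ 3.1 units.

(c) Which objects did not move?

the red cylinder and the green cube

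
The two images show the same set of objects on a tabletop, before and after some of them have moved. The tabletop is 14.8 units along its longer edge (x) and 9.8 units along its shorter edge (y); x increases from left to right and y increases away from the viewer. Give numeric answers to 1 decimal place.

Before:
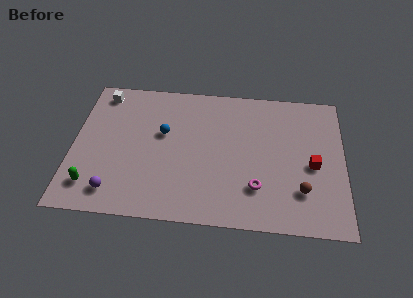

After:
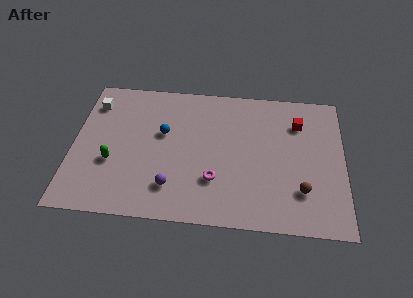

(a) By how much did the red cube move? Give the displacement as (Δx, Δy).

(-0.8, 2.9)

The red cube started near (13.1, 4.4) and ended near (12.3, 7.3).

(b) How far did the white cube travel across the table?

0.9

The white cube moved from about (1.4, 8.5) to (1.0, 7.7), a distance of √(0.4² + 0.8²) ≈ 0.9.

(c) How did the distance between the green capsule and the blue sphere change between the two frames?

-1.9

They were about 5.4 units apart before and 3.5 after — 1.9 units closer together.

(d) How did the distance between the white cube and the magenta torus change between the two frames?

-2.2

The distance was about 10.5 in the first image and 8.3 in the second, so they moved 2.2 units closer together.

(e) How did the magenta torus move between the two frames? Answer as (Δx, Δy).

(-2.3, 0.3)

The magenta torus was at about (10.1, 2.6) and moved to about (7.8, 2.9).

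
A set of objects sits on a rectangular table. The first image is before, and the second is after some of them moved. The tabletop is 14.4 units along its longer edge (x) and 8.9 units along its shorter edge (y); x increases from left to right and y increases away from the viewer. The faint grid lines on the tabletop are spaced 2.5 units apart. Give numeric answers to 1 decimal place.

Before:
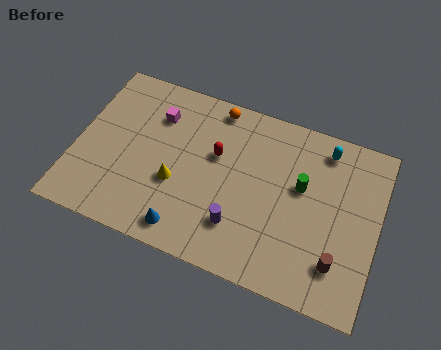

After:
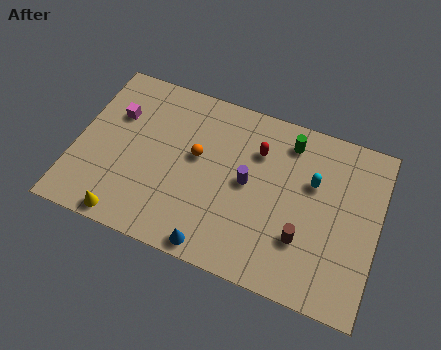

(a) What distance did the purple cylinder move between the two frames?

2.3

From (8.0, 2.3) to (8.2, 4.6), the purple cylinder covered √(0.2² + 2.3²) ≈ 2.3 units.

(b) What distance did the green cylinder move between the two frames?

2.2

The green cylinder moved from about (10.7, 5.3) to (9.9, 7.4), a distance of √(0.8² + 2.1²) ≈ 2.2.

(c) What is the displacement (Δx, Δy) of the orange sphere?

(-0.6, -2.9)

The orange sphere was at about (6.3, 8.0) and moved to about (5.7, 5.1).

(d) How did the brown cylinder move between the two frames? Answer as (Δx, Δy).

(-1.7, 0.6)

From the two frames, the brown cylinder sits at roughly (12.7, 2.1) before and (11.0, 2.7) after.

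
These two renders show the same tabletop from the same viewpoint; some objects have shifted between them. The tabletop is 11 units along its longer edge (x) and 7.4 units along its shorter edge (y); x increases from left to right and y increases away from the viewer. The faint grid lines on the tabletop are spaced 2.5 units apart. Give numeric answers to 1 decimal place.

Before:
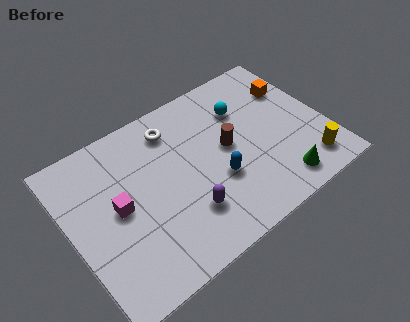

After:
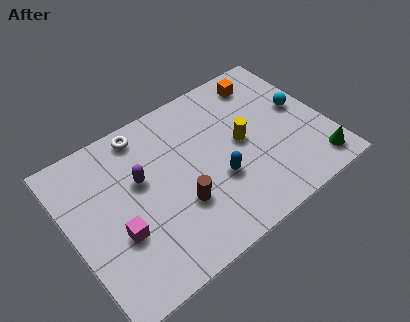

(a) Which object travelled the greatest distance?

the yellow cylinder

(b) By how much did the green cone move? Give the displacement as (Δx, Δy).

(1.6, 0.0)

The green cone was at about (8.5, 1.1) and moved to about (10.1, 1.1).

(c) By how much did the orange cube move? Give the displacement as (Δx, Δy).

(-1.1, 1.0)

The orange cube started near (10.0, 5.2) and ended near (8.9, 6.2).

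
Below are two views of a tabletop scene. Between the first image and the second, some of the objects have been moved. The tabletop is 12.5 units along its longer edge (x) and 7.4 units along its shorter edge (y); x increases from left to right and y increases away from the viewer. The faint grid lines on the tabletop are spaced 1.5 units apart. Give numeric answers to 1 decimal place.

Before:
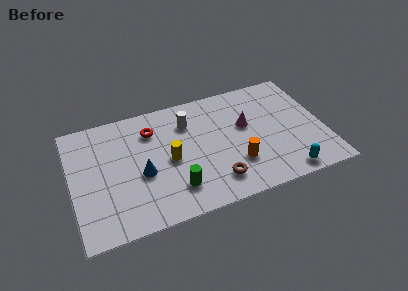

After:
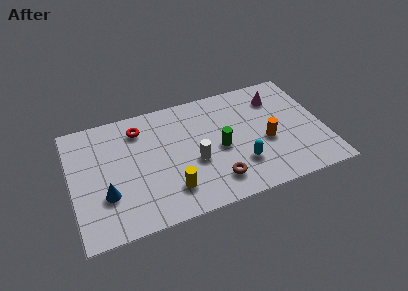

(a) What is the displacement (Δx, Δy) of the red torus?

(-0.6, 0.3)

The red torus started near (4.1, 5.6) and ended near (3.5, 5.9).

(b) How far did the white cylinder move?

2.5

The white cylinder was near (5.9, 5.5) before and (6.0, 3.0) after, so it travelled √(0.1² + 2.5²) ≈ 2.5 units.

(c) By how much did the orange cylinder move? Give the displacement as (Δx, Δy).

(1.6, 0.9)

The orange cylinder was at about (8.0, 2.2) and moved to about (9.6, 3.1).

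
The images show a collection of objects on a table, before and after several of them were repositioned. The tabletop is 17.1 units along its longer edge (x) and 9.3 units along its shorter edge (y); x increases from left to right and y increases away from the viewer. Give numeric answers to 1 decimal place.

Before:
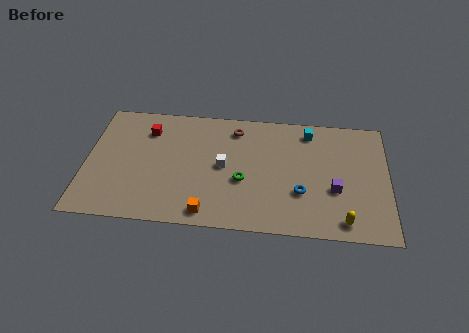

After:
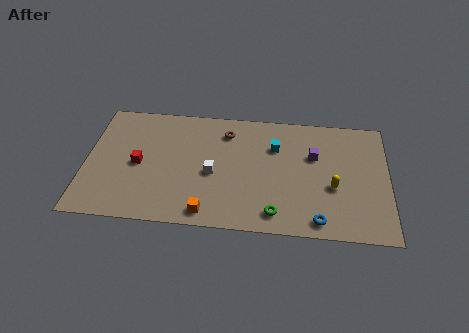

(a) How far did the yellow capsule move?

2.6

The yellow capsule moved from about (14.6, 1.2) to (14.0, 3.7), a distance of √(0.6² + 2.5²) ≈ 2.6.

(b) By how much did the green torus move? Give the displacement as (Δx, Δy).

(1.9, -2.3)

The green torus was at about (8.9, 3.7) and moved to about (10.8, 1.4).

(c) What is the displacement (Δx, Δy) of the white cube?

(-0.6, -0.6)

The white cube was at about (7.8, 4.7) and moved to about (7.2, 4.1).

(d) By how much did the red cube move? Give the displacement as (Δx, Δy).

(-0.4, -2.7)

From the two frames, the red cube sits at roughly (3.4, 7.1) before and (3.0, 4.4) after.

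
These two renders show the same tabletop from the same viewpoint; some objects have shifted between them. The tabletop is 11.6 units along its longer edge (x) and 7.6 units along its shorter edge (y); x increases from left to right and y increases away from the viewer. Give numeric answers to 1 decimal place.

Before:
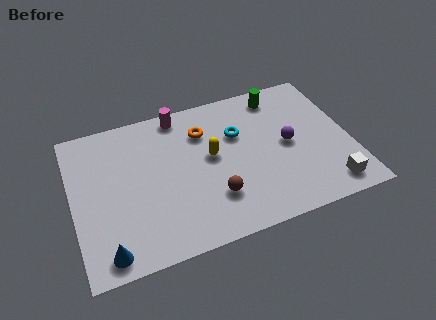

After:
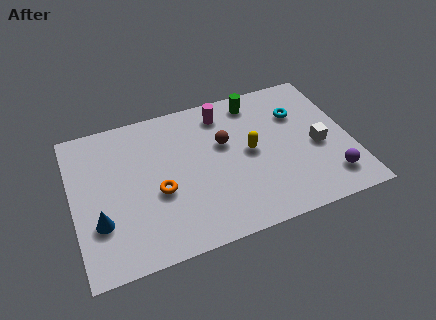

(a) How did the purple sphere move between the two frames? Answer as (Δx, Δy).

(1.5, -2.3)

From the two frames, the purple sphere sits at roughly (9.0, 3.8) before and (10.5, 1.5) after.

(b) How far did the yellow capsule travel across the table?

1.6

The yellow capsule was near (5.8, 4.2) before and (7.4, 3.9) after, so it travelled √(1.6² + 0.3²) ≈ 1.6 units.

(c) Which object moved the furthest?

the orange torus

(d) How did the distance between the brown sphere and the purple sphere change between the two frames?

+1.5

The distance was about 3.7 in the first image and 5.2 in the second, so they moved 1.5 units further apart.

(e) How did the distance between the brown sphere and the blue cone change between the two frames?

+1.2

Before: roughly 4.7 units apart; after: 5.9. That's 1.2 units further apart.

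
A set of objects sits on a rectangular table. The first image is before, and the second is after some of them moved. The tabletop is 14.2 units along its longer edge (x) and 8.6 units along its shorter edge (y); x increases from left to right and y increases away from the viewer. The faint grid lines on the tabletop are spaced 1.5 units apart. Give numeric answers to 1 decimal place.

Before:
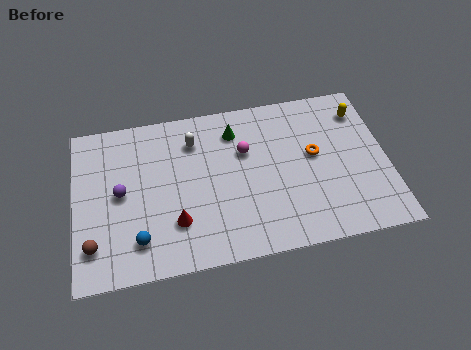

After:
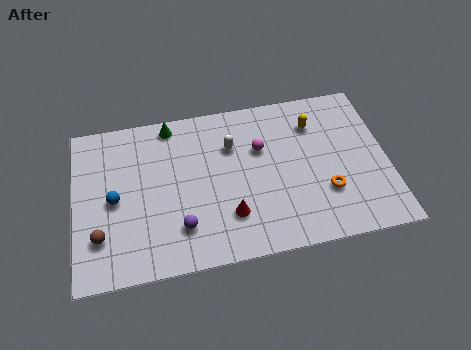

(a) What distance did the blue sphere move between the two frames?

2.5

From (2.8, 1.8) to (1.8, 4.1), the blue sphere covered √(1.0² + 2.3²) ≈ 2.5 units.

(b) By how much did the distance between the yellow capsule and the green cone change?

+0.8

Before: roughly 5.8 units apart; after: 6.6. That's 0.8 units further apart.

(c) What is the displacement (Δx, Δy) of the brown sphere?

(0.3, 0.4)

From the two frames, the brown sphere sits at roughly (0.8, 1.9) before and (1.1, 2.3) after.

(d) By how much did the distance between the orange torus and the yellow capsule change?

+0.8

They were about 3.0 units apart before and 3.8 after — 0.8 units further apart.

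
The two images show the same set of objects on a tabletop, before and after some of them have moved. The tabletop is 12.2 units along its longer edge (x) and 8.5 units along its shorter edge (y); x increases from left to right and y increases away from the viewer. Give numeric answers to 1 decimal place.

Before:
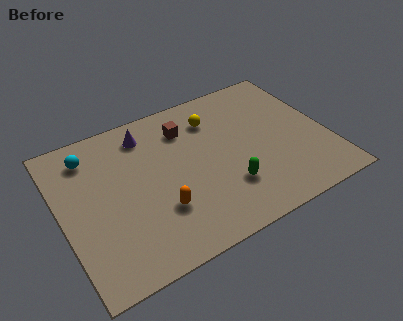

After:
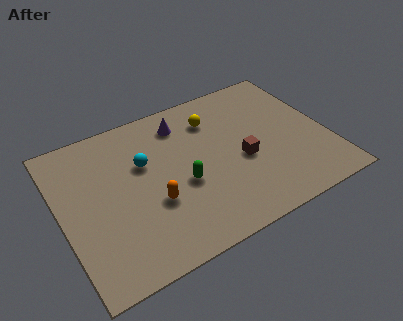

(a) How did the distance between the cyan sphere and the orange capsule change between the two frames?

-2.7

Before: roughly 5.0 units apart; after: 2.3. That's 2.7 units closer together.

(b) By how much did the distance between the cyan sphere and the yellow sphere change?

-2.1

The distance was about 5.7 in the first image and 3.6 in the second, so they moved 2.1 units closer together.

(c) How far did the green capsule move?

2.2

The green capsule was near (7.3, 2.4) before and (5.4, 3.5) after, so it travelled √(1.9² + 1.1²) ≈ 2.2 units.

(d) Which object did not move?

the yellow sphere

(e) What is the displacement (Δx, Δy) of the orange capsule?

(-0.2, 0.5)

From the two frames, the orange capsule sits at roughly (4.2, 2.6) before and (4.0, 3.1) after.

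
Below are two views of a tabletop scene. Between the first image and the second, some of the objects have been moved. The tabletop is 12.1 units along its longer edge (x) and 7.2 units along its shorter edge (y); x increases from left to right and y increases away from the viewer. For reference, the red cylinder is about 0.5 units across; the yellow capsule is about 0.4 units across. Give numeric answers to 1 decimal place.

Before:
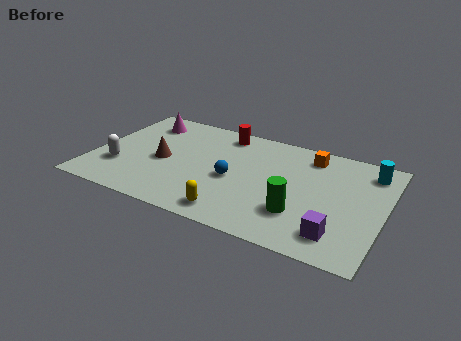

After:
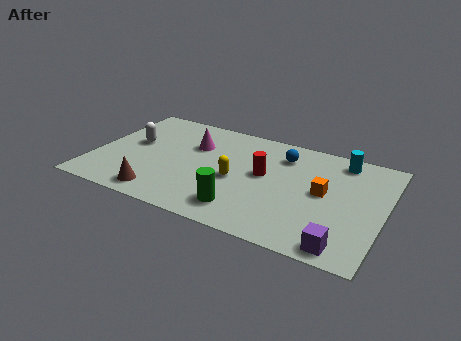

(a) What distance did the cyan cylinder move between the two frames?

1.2

The cyan cylinder moved from about (11.3, 5.9) to (10.1, 6.2), a distance of √(1.2² + 0.3²) ≈ 1.2.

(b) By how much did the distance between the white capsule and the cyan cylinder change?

-1.9

Before: roughly 10.8 units apart; after: 8.9. That's 1.9 units closer together.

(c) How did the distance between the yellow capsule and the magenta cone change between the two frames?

-4.0

Before: roughly 6.6 units apart; after: 2.6. That's 4.0 units closer together.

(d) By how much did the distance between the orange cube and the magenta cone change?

-1.4

Before: roughly 7.1 units apart; after: 5.7. That's 1.4 units closer together.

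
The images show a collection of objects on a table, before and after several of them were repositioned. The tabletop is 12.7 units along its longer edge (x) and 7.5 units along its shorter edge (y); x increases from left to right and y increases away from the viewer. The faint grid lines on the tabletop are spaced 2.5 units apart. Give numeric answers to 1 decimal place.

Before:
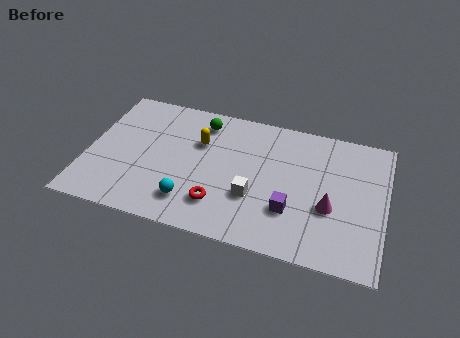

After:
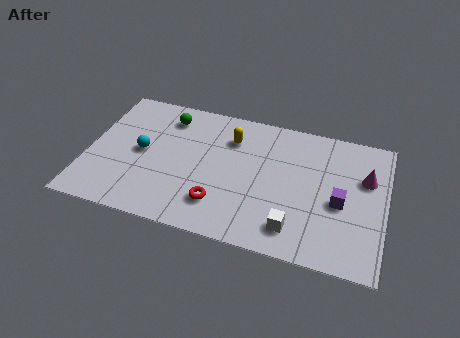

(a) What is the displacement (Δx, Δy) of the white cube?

(1.8, -1.2)

The white cube started near (7.2, 2.6) and ended near (9.0, 1.4).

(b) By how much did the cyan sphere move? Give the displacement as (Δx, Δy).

(-2.3, 2.2)

The cyan sphere started near (4.6, 1.6) and ended near (2.3, 3.8).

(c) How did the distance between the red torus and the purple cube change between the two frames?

+2.2

The distance was about 3.0 in the first image and 5.2 in the second, so they moved 2.2 units further apart.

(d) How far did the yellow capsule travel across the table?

1.4

From (4.7, 5.0) to (6.0, 5.6), the yellow capsule covered √(1.3² + 0.6²) ≈ 1.4 units.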